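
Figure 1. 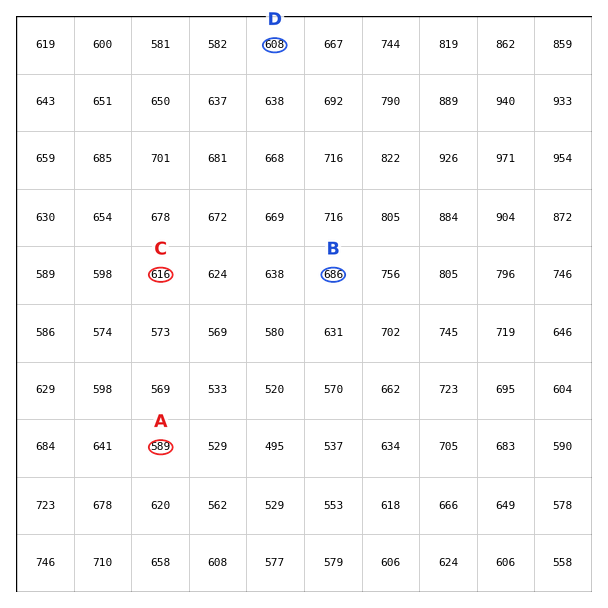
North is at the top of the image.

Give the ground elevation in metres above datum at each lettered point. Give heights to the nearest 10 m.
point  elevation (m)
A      590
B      690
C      620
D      610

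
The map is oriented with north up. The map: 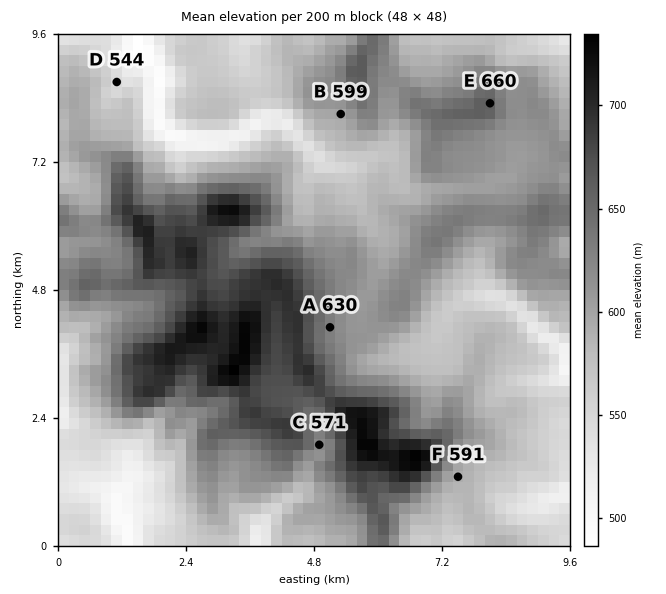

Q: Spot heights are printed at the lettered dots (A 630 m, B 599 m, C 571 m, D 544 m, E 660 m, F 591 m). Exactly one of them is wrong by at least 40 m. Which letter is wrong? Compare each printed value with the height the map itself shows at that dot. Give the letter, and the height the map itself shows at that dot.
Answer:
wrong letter C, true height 621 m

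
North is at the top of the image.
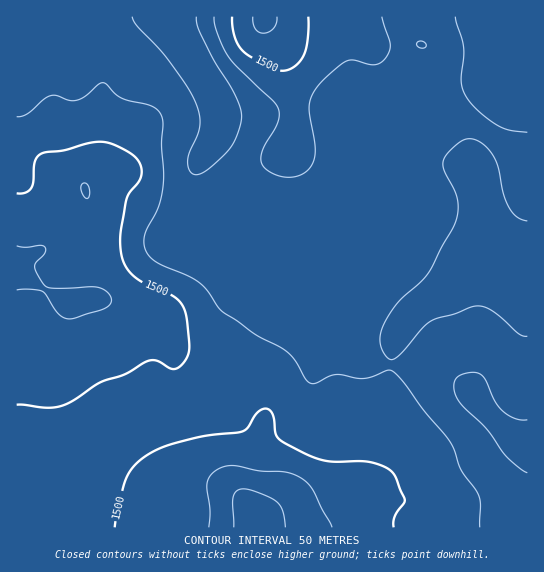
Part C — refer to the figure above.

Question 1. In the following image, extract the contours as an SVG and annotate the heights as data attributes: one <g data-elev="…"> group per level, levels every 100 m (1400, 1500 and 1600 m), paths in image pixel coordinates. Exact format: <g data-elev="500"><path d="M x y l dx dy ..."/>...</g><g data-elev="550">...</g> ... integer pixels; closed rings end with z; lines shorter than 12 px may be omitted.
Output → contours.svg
<g data-elev="1400"><path d="M527 473l-6-4-14-12-21-28-26-26-6-12 0-6 1-5 4-4 7-3 8-1 6 2 5 5 10 22 7 9 13 9 12 1"/><path d="M527 132l-18-2-12-5-19-14-12-14-4-8-1-8 2-35-8-29"/><path d="M196 17l1 8 3 8 14 28 21 33 5 13 2 10-5 17-7 15-21 20-12 6-4-1-3-3-2-9 1-8 8-19 3-9-1-11-3-12-9-16-17-25-33-36-5-9"/></g><g data-elev="1500"><path d="M394 527l1-12 10-14-9-23-5-7-8-5-12-4-42-1-12-3-14-5-25-15-3-5-2-19-3-4-4-1-4 0-5 4-9 14-5 4-38 5-28 7-19 6-17 10-9 10-7 12-10 46"/><path d="M17 405l30 3 15-2 12-6 25-17 26-9 25-14 8 1 13 8 6-1 9-9 3-6 0-7-3-31-5-12-10-8-24-10-11-7-9-9-5-11-2-23 6-34 3-8 10-12 3-7-2-9-6-9-19-11-14-3-14 1-24 7-20 3-5 3-3 5-2 21-2 6-6 5-8 0"/><path d="M232 17l2 18 3 8 5 7 8 6 21 12 11 3 6-1 6-3 10-12 4-16 0-22"/></g><g data-elev="1600"><path d="M285 527l-2-16-6-9-16-8-18-5-6 2-4 6 1 30"/></g>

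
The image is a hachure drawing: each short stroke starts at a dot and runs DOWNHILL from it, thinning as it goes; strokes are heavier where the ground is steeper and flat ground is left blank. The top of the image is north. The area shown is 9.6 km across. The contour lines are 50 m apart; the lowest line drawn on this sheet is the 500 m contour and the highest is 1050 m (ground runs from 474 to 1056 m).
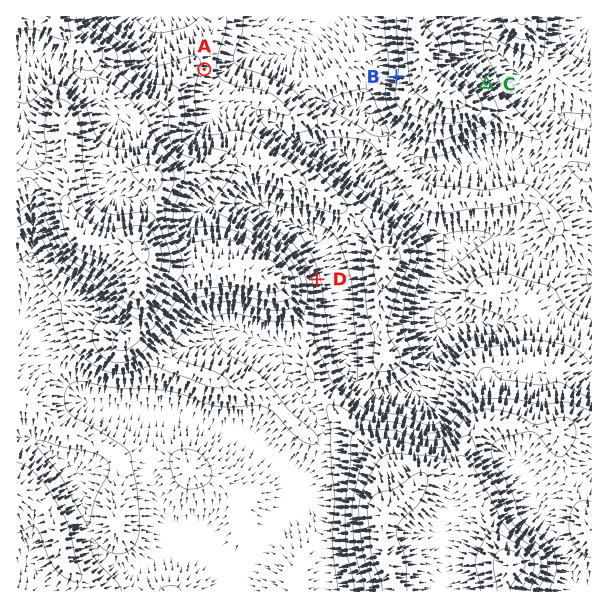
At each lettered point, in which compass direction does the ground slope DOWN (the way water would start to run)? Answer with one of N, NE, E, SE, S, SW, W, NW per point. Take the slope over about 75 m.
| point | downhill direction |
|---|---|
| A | E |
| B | W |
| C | NE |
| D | E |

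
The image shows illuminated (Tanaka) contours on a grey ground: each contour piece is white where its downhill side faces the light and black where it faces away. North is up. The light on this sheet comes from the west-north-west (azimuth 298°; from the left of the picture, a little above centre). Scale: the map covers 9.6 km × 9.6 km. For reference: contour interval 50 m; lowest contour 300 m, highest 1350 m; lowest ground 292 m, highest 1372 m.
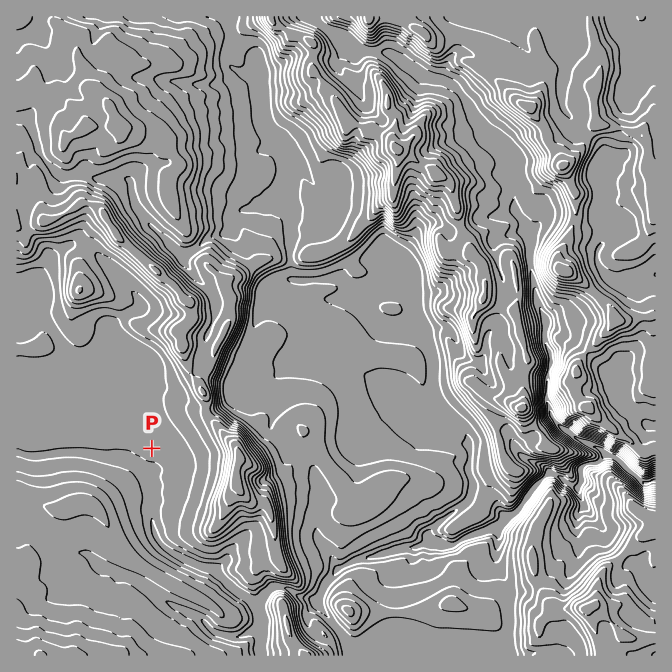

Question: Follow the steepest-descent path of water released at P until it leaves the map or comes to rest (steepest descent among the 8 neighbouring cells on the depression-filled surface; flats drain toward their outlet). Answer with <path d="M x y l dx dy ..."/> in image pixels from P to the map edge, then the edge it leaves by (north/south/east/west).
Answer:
<path d="M152 448l-14 14 0 5 9 8 0 3 2 2 0 5 1 2 0 6 2 2 0 10-2 2 0 3 2 2 0 12 2 1 0 5 3 5 0 3 8 10 7 4 3 3 17 9 3 0 5 3 7 0 10 8 5 2 15 15 2 0 8 6 11 0 9-8 1 0 4-3 12 0 1 1 3 0 10 9 9 0 5 3 3 0 5-3 4-7 0-3 1-3 10-10 0-2 2 0 5-5 13-7 3 0 2-2 7 0 1-1 7 0 2-2 3 0 2-1 5 0 1-2 4 0 2-2 4 0 2-2 14 0 6-3 35 0 5-5 5 0 7-3 5 0 1-2 6 0 6-3 4 0 28-29 2-5 25-25 5 0 6 4 4 3 1 0 5 5 4 2 3 0 3-5 0-12 7-7 10 0 3-1 5-5 10 0 4 1 23 24 10 0 3-2"/>
exit: east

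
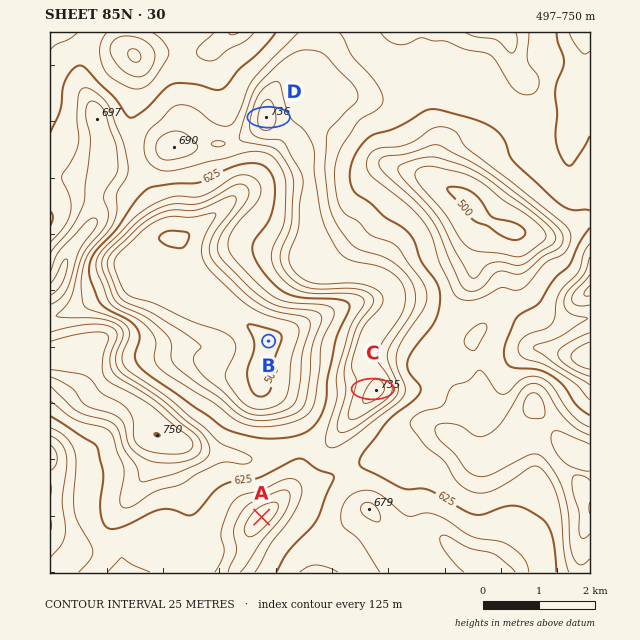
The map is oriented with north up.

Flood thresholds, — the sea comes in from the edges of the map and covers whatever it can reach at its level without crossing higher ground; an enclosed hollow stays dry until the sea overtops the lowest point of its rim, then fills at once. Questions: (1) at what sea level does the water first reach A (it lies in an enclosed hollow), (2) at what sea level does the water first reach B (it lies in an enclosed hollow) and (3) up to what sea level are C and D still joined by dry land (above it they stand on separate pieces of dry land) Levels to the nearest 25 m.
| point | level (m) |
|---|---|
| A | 575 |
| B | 625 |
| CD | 700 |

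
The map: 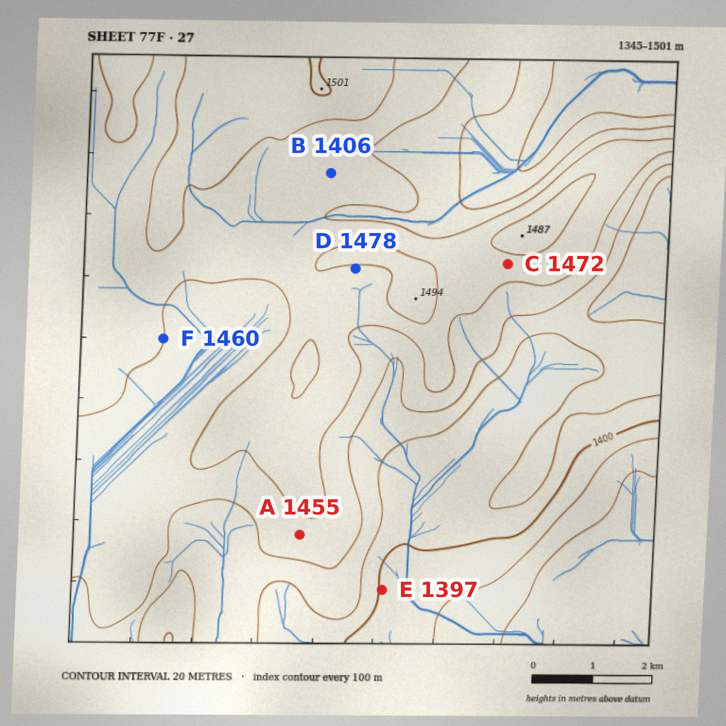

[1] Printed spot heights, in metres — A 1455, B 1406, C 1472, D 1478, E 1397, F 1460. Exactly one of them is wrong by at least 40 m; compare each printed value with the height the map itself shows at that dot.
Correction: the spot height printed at B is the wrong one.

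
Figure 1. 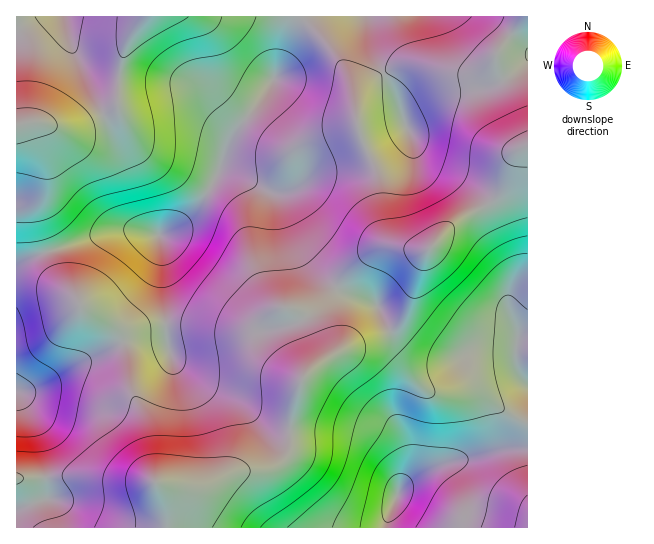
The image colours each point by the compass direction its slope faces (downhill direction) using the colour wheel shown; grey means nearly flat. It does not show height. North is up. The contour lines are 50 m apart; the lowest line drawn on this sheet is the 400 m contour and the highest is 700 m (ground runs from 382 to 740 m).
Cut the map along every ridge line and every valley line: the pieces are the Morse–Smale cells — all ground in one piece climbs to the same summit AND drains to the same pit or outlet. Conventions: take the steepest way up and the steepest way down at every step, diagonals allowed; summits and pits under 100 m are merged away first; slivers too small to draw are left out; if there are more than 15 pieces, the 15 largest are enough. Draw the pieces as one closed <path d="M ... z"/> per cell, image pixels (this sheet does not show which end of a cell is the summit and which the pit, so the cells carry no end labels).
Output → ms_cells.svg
<path d="M527 16l-232 0-22 65-42 57-18 45-17 26-13 12-21 14-21-4-26 0-12 2-69 23-18 10 1 262 149 0 1-23-10-22 30 5 12-1 35-15 36-4 15-13 4-12 3-30 8-30 14-16 14-10 3-6-2-12-8-24 4-10 19-28 22-21 16-9 20 0 16 4 11-2 24-25 32-17 14-12 10-18 8-24 11-7z"/><path d="M527 147l-5 1-5 5-8 24-10 18-14 12-32 17-24 25-11 2-16-4-20 0-16 9-22 21-19 28-4 10 8 24 2 12-3 6-14 10-14 16-8 30-3 30-4 12-15 13-36 4-35 15-12 1-30-5 10 22 0 23 361-1z"/><path d="M294 16l-148 0-14 18-7 13-6 30-2 29-4 5-42 17-13 0-16-5-17 0-8 2-1 140 18-9 69-23 12-2 26 0 21 4 21-14 13-12 17-26 18-45 42-57 22-60z"/><path d="M145 16l-128 0-1 109 26-2 16 5 13 0 42-17 4-5 2-29 6-30z"/>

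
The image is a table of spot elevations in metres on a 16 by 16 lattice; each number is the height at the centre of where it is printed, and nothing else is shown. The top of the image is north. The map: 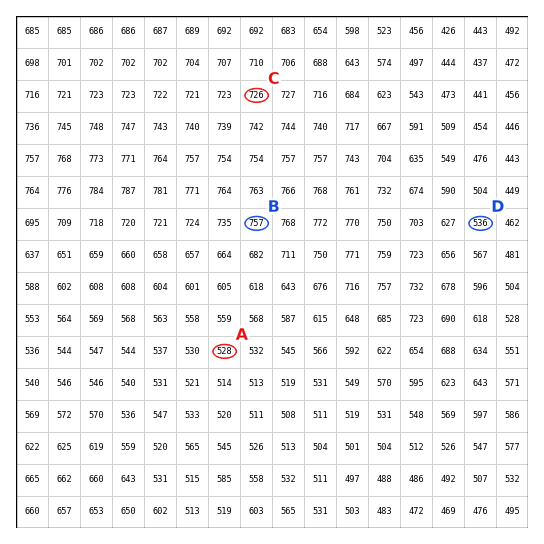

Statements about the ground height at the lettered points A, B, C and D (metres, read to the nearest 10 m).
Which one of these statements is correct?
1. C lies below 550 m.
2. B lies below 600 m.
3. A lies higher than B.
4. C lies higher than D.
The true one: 4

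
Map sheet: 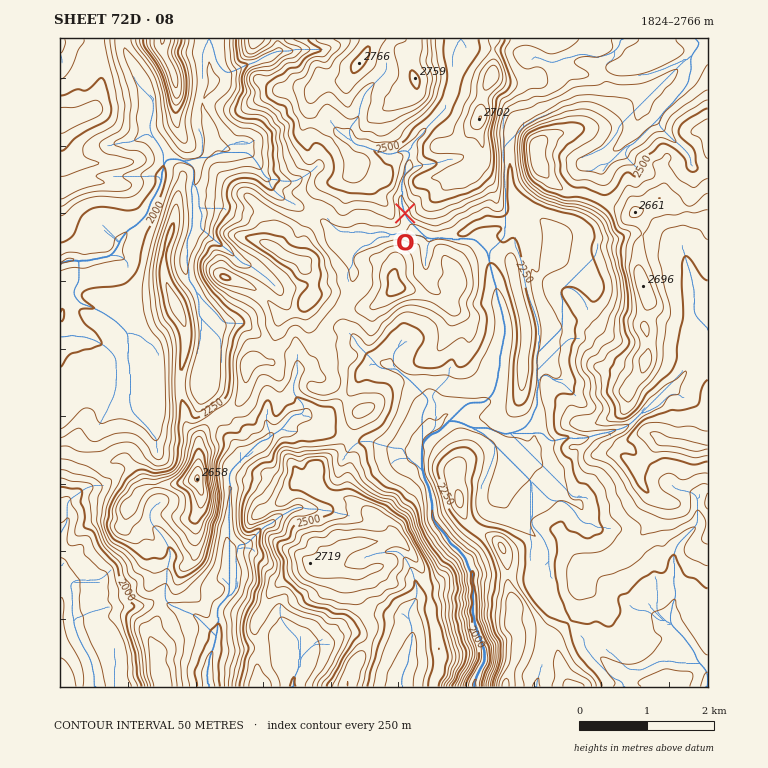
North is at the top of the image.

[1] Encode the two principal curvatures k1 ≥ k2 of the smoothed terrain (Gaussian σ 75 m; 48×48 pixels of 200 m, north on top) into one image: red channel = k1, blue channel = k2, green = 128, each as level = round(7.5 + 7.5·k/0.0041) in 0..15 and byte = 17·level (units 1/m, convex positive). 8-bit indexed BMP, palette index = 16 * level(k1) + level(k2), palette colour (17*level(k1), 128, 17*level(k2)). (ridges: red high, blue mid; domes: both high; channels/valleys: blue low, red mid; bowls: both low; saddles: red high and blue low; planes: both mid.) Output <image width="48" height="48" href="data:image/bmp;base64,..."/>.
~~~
<image width="48" height="48" href="data:image/bmp;base64,Qk02DQAAAAAAADYEAAAoAAAAMAAAADAAAAABAAgAAAAAAAAJAAATCwAAEwsAAAABAAAAAAAAAIAAABGAAAAigAAAM4AAAESAAABVgAAAZoAAAHeAAACIgAAAmYAAAKqAAAC7gAAAzIAAAN2AAADugAAA/4AAAACAEQARgBEAIoARADOAEQBEgBEAVYARAGaAEQB3gBEAiIARAJmAEQCqgBEAu4ARAMyAEQDdgBEA7oARAP+AEQAAgCIAEYAiACKAIgAzgCIARIAiAFWAIgBmgCIAd4AiAIiAIgCZgCIAqoAiALuAIgDMgCIA3YAiAO6AIgD/gCIAAIAzABGAMwAigDMAM4AzAESAMwBVgDMAZoAzAHeAMwCIgDMAmYAzAKqAMwC7gDMAzIAzAN2AMwDugDMA/4AzAACARAARgEQAIoBEADOARABEgEQAVYBEAGaARAB3gEQAiIBEAJmARACqgEQAu4BEAMyARADdgEQA7oBEAP+ARAAAgFUAEYBVACKAVQAzgFUARIBVAFWAVQBmgFUAd4BVAIiAVQCZgFUAqoBVALuAVQDMgFUA3YBVAO6AVQD/gFUAAIBmABGAZgAigGYAM4BmAESAZgBVgGYAZoBmAHeAZgCIgGYAmYBmAKqAZgC7gGYAzIBmAN2AZgDugGYA/4BmAACAdwARgHcAIoB3ADOAdwBEgHcAVYB3AGaAdwB3gHcAiIB3AJmAdwCqgHcAu4B3AMyAdwDdgHcA7oB3AP+AdwAAgIgAEYCIACKAiAAzgIgARICIAFWAiABmgIgAd4CIAIiAiACZgIgAqoCIALuAiADMgIgA3YCIAO6AiAD/gIgAAICZABGAmQAigJkAM4CZAESAmQBVgJkAZoCZAHeAmQCIgJkAmYCZAKqAmQC7gJkAzICZAN2AmQDugJkA/4CZAACAqgARgKoAIoCqADOAqgBEgKoAVYCqAGaAqgB3gKoAiICqAJmAqgCqgKoAu4CqAMyAqgDdgKoA7oCqAP+AqgAAgLsAEYC7ACKAuwAzgLsARIC7AFWAuwBmgLsAd4C7AIiAuwCZgLsAqoC7ALuAuwDMgLsA3YC7AO6AuwD/gLsAAIDMABGAzAAigMwAM4DMAESAzABVgMwAZoDMAHeAzACIgMwAmYDMAKqAzAC7gMwAzIDMAN2AzADugMwA/4DMAACA3QARgN0AIoDdADOA3QBEgN0AVYDdAGaA3QB3gN0AiIDdAJmA3QCqgN0Au4DdAMyA3QDdgN0A7oDdAP+A3QAAgO4AEYDuACKA7gAzgO4ARIDuAFWA7gBmgO4Ad4DuAIiA7gCZgO4AqoDuALuA7gDMgO4A3YDuAO6A7gD/gO4AAID/ABGA/wAigP8AM4D/AESA/wBVgP8AZoD/AHeA/wCIgP8AmYD/AKqA/wC7gP8AzID/AN2A/wDugP8A/4D/AIeYhoeEdJb4mIeDg4ao2aiWk6W3yPiWdXaFlfi1hFC06uiGhJfJycektrenmJiYhIeHhoeEhbjnl3Zzg4aX14aGdXR1hvi4dXaFdbb4p5NwpvaGdJfHhoSFh4eHh4eHhYiHhodzdsfIl4eGcmaF1oaHh3Z1hbj4lnWGdLfpuLdwlfeohKandXV2h4eHh4eGl4eGh4Zzl+iol5eHcoaW1oZ3d3Z2c5TVt4V2dNfYh4OAleaohbeWdXaHh4eHh4eGmIeGh4aUyMmXh4eWc4Wn+YZ2hXWFdHS2yIaFdPe3h3CUudiYppeUhoeHh4eHd4eHiIeHh4aVpZW3hXSWg6WW6LZ0loaGh5XGlXVlhfinhnCXqOi3lXOVh4eXh4d3d3eHh4eHiIaFlaSUlZaohYJ1puZ0lqioqJeWloZ1hOaXh4CGmPqXcnSXmJeHdod3h3d3h4d3d3WGlriFtqWEhoR0hti1l5anl5iYmKimlNiomICXp/V0dIaYqIeHh4d3h3aHh4eHdmSGp6aFttiVhHRkhqalubqol5ioqKh1tsa4p3B1tdZ1hIaYqIeHh4eHh4WHh3aHhYWFpqiXhOfJlHKFlnSWybmXh4eGlrel+JeGkWB219iFhIeXmJeXl4h3h4SYiJZ1hKanxpeWdMfXhXFzdMjop6ioqKiop6b4p3ZxgIam+rildIenh3eHl6eHh3SXqIS2hLjbp4Z0hrfndYDGobKFp6iWqaeXlsjIdnOAl9f1t5SUlpiXd3Z1hpaXl4ZylnSGlafop4Slt8n3hoC3+pGApXV0hISVx8i4lnCV2NV0dHWGl5iYdnWXh4aGl5iWdHWGlpba6XR0ZJX4p4CmyebHcnKUlbfnuKeGtYCX+ZZkdneHd4eWdXaHh5aouLmnlHZzhISW6Na0pab4l4CFlobHt7fWtsiWdZWVpYCn+JZ0d4eHd3eFhnZ3hpfYloWFdIeHhZSTtsfF1fn6doCWl5aWybi2c7aFZXWGg5PIx5Z1hoeHh3aGlnZ2dsiXZYaXdqent7imtIRCY6b3dWCDp5Sn2MnZg6aHdnaGgqa5uaiGhoeHdoZ2p6eGp7imdXWWdrinlpepqIVxdqb3tpRygXPYloa2tYaWdnZ2c5aXqLiWhnZ3doaopsjHuIWWp6fIx5aXdYaXl4Vyhsf4lISXhYGjhIR0hKWEhYaHhJaGlpaFhYeHhYaUg4GClMbJybenh3WnhnaGhnVzl9W21JeHl4WThYZ2dreomIaGhnSFhoWGl5eGhJfJ2da1kaC4p4eHh3aXh3aHh3ZzpuZyx9aol5WndHSEdLjJuZeGh4aGdYaHhremc5anhXOV6LSAhZeHh3eHh4eHh3Zz18ZSZKXnh3SnlKe4taSYuKeGd3aHh4eGdbfHg6eGg5aXych0cYWGh4eHh4eHiIaD57V0ZHbnloW3k7mnuYSFh6eVhnaGh4eGdKbng4d1dYaXqOeXhXOXmIeHh4eHh3Zz18ZzdIbptqeoc4WXp4Z0dYWVp5iGmJeGhJb4g3WFp8inhrbZlpaEl4eHh4eHh3Z0t/eDg5bJuKeWdIenmKiVdXWHqLiXl6iGg5X3c3WFp5iXlqfploaGhod3d4eHh3VllviDg4a4lqWWdJeXh3Wlp4R1doenhqiHg4T3hIWGhoaGdITmhnaHhod3h4eHhoWGpviDdISVhKendaaGdnSXuHV1dnamlqeXg3T4hHV2h4eFlrnYhnZ3d4eHh3d3hoWX6chyc4V0hafItqeGhpaot4ZkdnanuKeXgoX4g3Z3poaFl7fGl4aGh4eHh4eHhoWX+aaAhZeHptaEp9qXlZWn18eGpraot4V1crbXg4aYqHV1dabop4WGh5iHh4eHhYXI54GRp8fX14VkhMWnlnV2htnZxpWHuJiFcuelhJeoh3Vkdbf4hnZ2h6inl5eGhYX4lYC2+/m2k4N0p8enhnV1h8inZYWXuJiEg/iFhoaGhnV0hujHhXZ2h4Fyg4SFdYX3hIC36aRwg4XH18qnhYWmp7m4hYW4qZeEleiEd3d3hoaFl+emdnd2h6enl5Z0h4T3toCVtJCmt/jXlqeFdXWFhqinppS4l5aGlreFh3d3hoaWl9iXd3Z2mJeHiJeFhoS3+IJzpenpyKeXhqeEdYZ1c5GDgoGRcoWHh4aGh3d3dmV1pLSmdnZ2h5Z2d4eXdXOG+IRylpaElaeYhpWEloZ2h7iTlaeXdXN0lHWHdXRzY2SFubmXdoeHhqZ1dXWFloOE+JSDhoSV17eEg5V2l5d2l8dxl7mXh3Z1x4SDgoSGhrbVp7q3qLimt7mXhpanp4WC95SEhrfqyYSEp6eXl5iXp5WBp5e4p5iWxnCTl7j49+ell5eXuZeFl5aXp6emloZytraDl7a4lnCEhJa4uKiXqLmg2be4ubmopoC22felhoZ1l4aGpoeGhqmnp7e3t5eDpaWDp4aWgoSol5V0hriol7hyc5SVl7fZloCo+adlZHSFl5SXp5d0haaGlpWWp7eChLakhXR0dIaXp6h1lreWg4ODlLiWhYbolYC4+IZ1doWDdJaouadyp6eGhXSDg4SDt9iFdJV1ZHWXuJeWpoSEl6iWkKiopqbmdJDZ+senl5iXg3SHp5KXl6iXh5inloOV+JZ0dJWWZXWFtqeXhXWnmJeGc4GGlujXdXCkp8fXyLiol4SGhae5qKjHyamYhXKE9pVypcfYpoWWmLh2hqaVuLinl4Jzdrj5hWKAgISXp5eXl4Z2hpeIqId2p6iIhnKE+KaBlZW2x7iml7iFhrdzl6i4yaeBdZb0hIWGhYGBhIWFhoZ2hoaGl3aHl7eHhXF1+aeDdFSFyNjIt7i3p7h0hIeX2aiDhIb4yMW1uKiWhIR0hIWEhXZ2lnaHl7iGcnKW+JaDdWSj55aXlqe4psiohXWXyKiUhJXa6pSFiIeXp5anqKiYhnSGl4aHmLd0gIX21XR0hJTFwGCDc6aEl7jIhoWotoZ1dXW11WN2hoaGdYaWh5iouKeVhnaGp7Zxo7j6p4V0hIS4+6WBk5OUg4TGloWGx4Z1dXamxoSGh5iYl5eHdneHl5eGdg=="/>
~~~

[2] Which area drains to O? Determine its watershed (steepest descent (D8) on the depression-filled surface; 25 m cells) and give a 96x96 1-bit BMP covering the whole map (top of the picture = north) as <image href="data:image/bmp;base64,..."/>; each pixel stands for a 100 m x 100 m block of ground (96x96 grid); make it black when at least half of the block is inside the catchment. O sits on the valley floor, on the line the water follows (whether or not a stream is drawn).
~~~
<image width="96" height="96" href="data:image/bmp;base64,Qk2+BAAAAAAAAD4AAAAoAAAAYAAAAGAAAAABAAEAAAAAAIAEAAATCwAAEwsAAAIAAAAAAAAA////AAAAAAAAAAAAAAAAAAAAAAAAAAAAAAAAAAAAAAAAAAAAAAAAAAAAAAAAAAAAAAAAAAAAAAAAAAAAAAAAAAAAAAAAAAAAAAAAAAAAAAAAAAAAAAAAAAAAAAAAAAAAAAAAAAAAAAAAAAAAAAAAAAAAAAAAAAAAAAAAAAAAAAAAAAAAAAAAAAAAAAAAAAAAAAAAAAAAAAAAAAAAAAAAAAAAAAAAAAAAAAAAAAAAAAAAAAAAAAAAAAAAAAAAAAAAAAAAAAAAAAAAAAAAAAAAAAAAAAAAAAAAAAAAAAAAAAAAAAAAAAAAAAAAAAAAAAAAAAAAAAAAAAAAAAAAAAAAAAAAAAAAAAAAAAAAAAAAAAAAAAAAAAAAAAAAAAAAAAAAAAAAAAAAAAAAAAAAAAAAAAAAAAAAAAAAAAAAAAAAAAAAAAAAAAAAAAAAAAAAAAAAAAAAAAAAAAAAAAAAAAAAAAAAAAAAAAAAAAAAAAAAAAAAAAAAAAAAAAAAAAAAAAAAAAAAAAAAAAAAAAAAAAAAAAAAAAAAAAAAAAAAAAAAAAAAAAAAAAAAAAAAAAAAAAAAAAAAAAAAAAAAAAAAAAAAAAAAAAAAAAAAAAAAAAAAAAAAAAAAAAAAAAAAAAAAAAAAAAAAAAAAAAAAAAAAAAAAAAAAAAAAAAAAAAAAAAAAAAAAAAAAAAAAAAAAAAAAAAAAAAAAAAAAAAAAAAAAAAAAAAAAAAAAAAAAAAAAAAAAAAAAAAAAAAAAAAAAAAAAAAAAAAAAAAAAAAAAAAAAAAAAAAAAAAAAAAAAAAAAAAAAAAAAAAAAAAAAAAAAAAAAAAAAAAAAAAAAAAAAAAAAAAAAAAAAAAAAAAAAAAAAAAAAAAAAAAAAAAAAAAAAAAAAAAAAAAAAAAAAAAAAAAAAAAAAAAAAAAAAAAAAAAAAAAAAAAAAAAAAAAAAAAAAAAAAAAAAAAAAAAAAAAAAAAAAAAAAAAAAAAAAAAAAAAAAAAAAAAAAAAAAAAAAAAAAAAAAAAAAAAAAAAAAAAAAAAAAAAAAAAAAAAAAAAAAAAAAAAAAAAAAAAAAAAAAAAAAAAAAAAAAAAAAAAAAAAAAAAAAAAAAAAAAAAAAAAAAAAAAAAAAAAAAAAAAAAB4AAAAAAAAAAAAAAD8AAAAAAAAAAAAAAH+AAAAAAAAAAAAAAP/AAAAAAAAAAAAAAf/gAAAAAAAAAAAAA//4AAAAAAAAAAAAA//+AAAAAAAAAAAAA///AAAAAAAAAAAAB///gAAAAAAAAAAAD///gAAAAAAAAAAAH///gAAAAAAAAAAAP///AAAAAAAAAAAAf///AAAAAAAAAAAAf///AAAAAAAAAAAA////AAAAAAAAAAAB////AAAAAAAAAAAB////gAAAAAAAAAAB////gAAAAAAAAAAA////gAAAAAAAAAAA////gAAAAAAAAAAAB/wAAAAAAAAAAAAAA/wAAAAAAAAAAAAAA/wAAAAAAAAAAAAAAfwAAAAAAAAAAAAAAP4AAAAAAAAAAAAAAP4AAAAAAA="/>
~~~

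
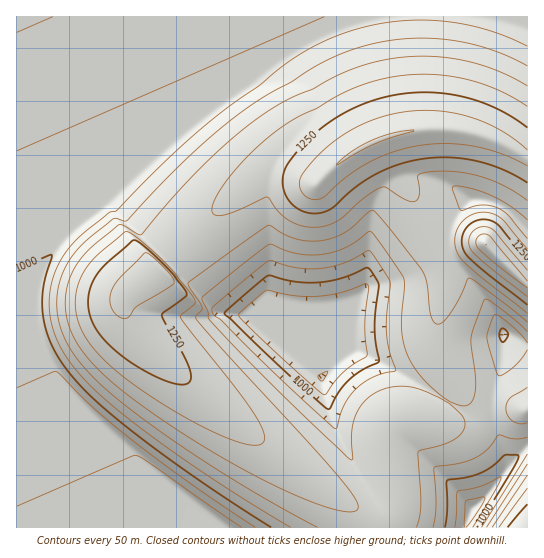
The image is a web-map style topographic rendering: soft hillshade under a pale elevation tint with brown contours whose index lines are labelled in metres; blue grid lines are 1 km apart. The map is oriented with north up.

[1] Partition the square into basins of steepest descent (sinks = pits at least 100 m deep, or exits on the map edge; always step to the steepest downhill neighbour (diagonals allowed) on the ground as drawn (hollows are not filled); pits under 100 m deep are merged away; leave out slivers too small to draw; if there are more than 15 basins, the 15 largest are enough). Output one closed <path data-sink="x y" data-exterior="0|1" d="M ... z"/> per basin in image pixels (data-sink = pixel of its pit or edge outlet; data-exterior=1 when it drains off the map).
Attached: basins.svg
<path data-sink="223 527" data-exterior="1" d="M527 16l-511 1 1 511 356-1-1-8-6-6-36-21-53-39-106-86-40-44-7-13 0-9 5-8 26-21 2-6 41-39 69-58 14 2 36 13 30-28 38-19 4 5 12 37 14 19 16 29 11 10 43 6 42 41z"/><path data-sink="322 378" data-exterior="0" d="M386 137l-12 4-27 15-30 28-36-13-14-2-69 58-41 39-2 6-18 13-12 12-1 4 1 13 15 21 54 52 113 89 46 31 22 10 6 0 6-3 4-13-6-43 0-24 3-7 7-6 31-2 13-6 9-8 5-11-1-17-15-36 0-19 10-41-3-26-21-44-22-32-12-37z"/><path data-sink="473 507" data-exterior="0" d="M433 229l11 26 3 14-2 21-8 32 0 19 15 36 1 17-5 11-9 8-13 6-31 2-7 6-3 7 0 24 6 40-2 11-3 6-5 2-13-2 5 7 1 6 153 0 1-243-43-42-43-6z"/>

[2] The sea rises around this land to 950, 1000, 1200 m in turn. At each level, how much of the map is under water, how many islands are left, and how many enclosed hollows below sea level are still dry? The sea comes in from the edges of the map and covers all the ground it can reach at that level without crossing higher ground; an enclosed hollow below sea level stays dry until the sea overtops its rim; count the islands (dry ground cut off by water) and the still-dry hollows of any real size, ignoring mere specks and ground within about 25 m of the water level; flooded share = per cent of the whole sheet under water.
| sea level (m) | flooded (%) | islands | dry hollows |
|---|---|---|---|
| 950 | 8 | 0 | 1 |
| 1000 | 11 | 0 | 1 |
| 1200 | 80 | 1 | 0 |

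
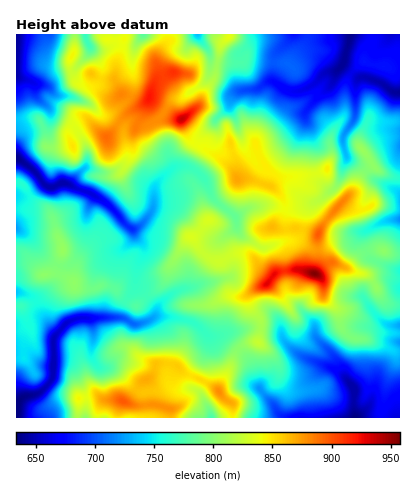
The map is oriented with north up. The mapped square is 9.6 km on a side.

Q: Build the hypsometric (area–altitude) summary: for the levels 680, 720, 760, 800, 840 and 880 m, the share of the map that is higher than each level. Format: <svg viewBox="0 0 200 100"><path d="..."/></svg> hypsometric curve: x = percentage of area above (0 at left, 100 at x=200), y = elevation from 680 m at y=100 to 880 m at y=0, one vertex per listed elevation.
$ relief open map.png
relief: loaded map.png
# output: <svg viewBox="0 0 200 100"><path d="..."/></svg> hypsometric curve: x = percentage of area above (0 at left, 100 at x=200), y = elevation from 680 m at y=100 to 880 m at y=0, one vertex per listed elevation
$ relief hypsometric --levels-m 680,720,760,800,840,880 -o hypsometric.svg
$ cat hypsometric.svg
<svg viewBox="0 0 200 100"><path d="M183 100l-21-20-29-20-55-20-40-20-29-20"/></svg>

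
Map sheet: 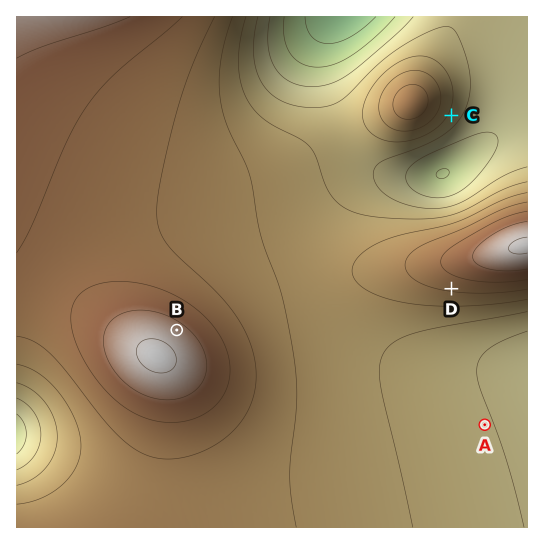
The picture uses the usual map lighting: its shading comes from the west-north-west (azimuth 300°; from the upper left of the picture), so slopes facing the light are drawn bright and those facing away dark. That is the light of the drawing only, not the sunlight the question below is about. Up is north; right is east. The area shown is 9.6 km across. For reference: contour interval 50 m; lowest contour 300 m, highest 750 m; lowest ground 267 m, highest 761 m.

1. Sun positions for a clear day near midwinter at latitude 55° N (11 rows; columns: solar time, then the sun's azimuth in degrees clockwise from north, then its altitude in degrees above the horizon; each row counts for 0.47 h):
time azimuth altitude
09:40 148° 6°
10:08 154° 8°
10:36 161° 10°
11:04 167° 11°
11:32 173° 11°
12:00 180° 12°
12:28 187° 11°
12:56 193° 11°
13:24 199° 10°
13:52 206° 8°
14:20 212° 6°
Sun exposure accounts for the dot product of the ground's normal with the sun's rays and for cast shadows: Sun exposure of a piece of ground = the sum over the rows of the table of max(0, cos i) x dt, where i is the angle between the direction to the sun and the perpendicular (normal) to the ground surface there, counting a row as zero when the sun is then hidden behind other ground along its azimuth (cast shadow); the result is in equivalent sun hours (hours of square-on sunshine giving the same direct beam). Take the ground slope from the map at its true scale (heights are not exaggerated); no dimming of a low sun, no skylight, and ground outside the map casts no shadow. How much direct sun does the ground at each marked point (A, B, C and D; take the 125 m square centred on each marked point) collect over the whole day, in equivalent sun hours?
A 0.8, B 0.4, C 1.3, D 1.7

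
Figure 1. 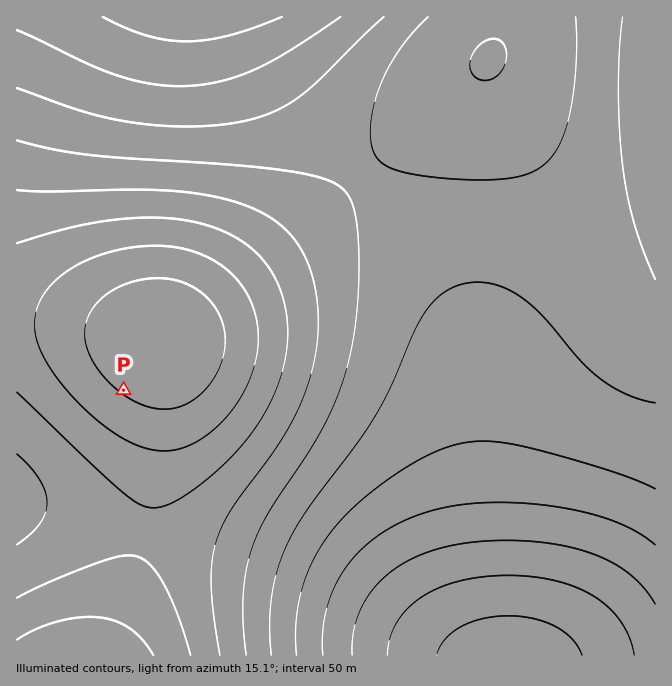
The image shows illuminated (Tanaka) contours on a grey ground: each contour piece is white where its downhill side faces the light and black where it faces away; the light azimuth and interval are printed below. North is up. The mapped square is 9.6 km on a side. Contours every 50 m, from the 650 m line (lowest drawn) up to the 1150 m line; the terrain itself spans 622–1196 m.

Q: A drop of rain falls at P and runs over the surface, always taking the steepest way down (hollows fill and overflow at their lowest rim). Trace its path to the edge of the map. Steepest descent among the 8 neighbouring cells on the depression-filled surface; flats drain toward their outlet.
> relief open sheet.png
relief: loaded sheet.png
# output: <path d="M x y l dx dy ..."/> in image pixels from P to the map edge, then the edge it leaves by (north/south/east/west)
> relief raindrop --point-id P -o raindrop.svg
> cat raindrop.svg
<path d="M124 390l-99 98-8 0"/>
exit: west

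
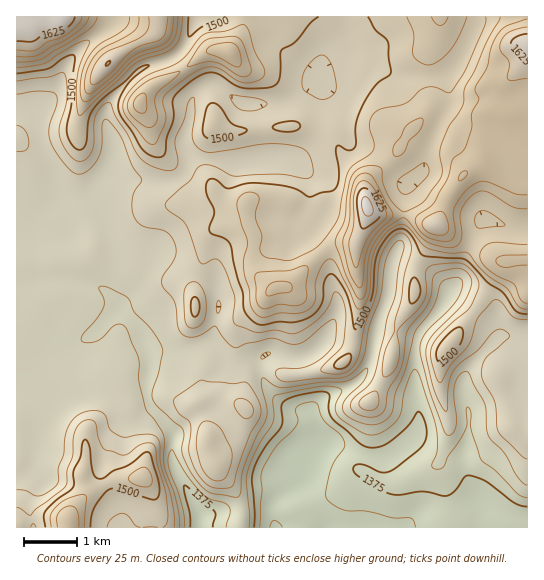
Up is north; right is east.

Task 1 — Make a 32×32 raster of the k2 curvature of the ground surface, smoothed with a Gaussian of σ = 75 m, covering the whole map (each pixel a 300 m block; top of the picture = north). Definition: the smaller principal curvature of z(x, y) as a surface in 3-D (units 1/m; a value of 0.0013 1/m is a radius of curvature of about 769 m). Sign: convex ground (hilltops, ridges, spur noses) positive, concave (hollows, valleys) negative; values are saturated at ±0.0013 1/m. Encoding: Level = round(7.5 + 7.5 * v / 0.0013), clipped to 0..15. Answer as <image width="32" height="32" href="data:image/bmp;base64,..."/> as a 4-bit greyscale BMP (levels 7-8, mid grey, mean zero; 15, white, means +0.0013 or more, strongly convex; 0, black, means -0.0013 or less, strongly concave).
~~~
<image width="32" height="32" href="data:image/bmp;base64,Qk12AgAAAAAAAHYAAAAoAAAAIAAAACAAAAABAAQAAAAAAAACAAATCwAAEwsAABAAAAAAAAAAAAAAABEREQAiIiIAMzMzAERERABVVVUAZmZmAHd3dwCIiIgAmZmZAKqqqgC7u7sAzMzMAN3d3QDu7u4A////AHSZVnd4Y2eEZ3d3d2eId3d0h2ZmdzJEdGh3h3d2d3ZmdUR2aIYGh2Vmd4d4d3dmeHdYdXiBGahVd2eId3iHZ3h2ZnVncGiIdWd2dmZndmdnd2eGZnJYh3ZmdkZmZWZXd4dmlmZjVnZ3ZmV3dlRnR4d3dVZ3V4dnp0RViadTdUZ3d3d3d1h3d3NFQRZ2Q3RXd3d3eIdnd3d0mHdgVyN0WId3d3h3Z3d3ZVRGlCkkljZ3h3d3d2dlZ2VWQ2YHM5hld4h3d4Z2dkdnZ2NmB1FYdmV4d4d3dnk2aGiENhV0FmZGeId3d3ZoRnl5hCgyiDRlSXd3d3d3dlZ4iHJIQYZENXaHd4d4d3dmdmdzZ0FkVVmHd3eHd3d3ZndlZXdRNHdIh3d3d3d3eHd3d2VmYymnVlV3d3d3h3d3dnd1R6U4hVZmd3d3d4d3d5d4djqDVmZWeHd3Z3dmd4V3dmY4VGVnZnd3ZmZmZlZlVWZnRlZmV3h3dliFVodWVmZmd2VohWd3d4ZphDZ2R4d3d2d2eHdXd3d2V2JYh0aWd3h3Z4eIV3eHd0VgS3VVhUVWd3aHeHV3d1ZEhQV2UzNWdnd3d3d1h3ZlQplQNnVHh3d3d3ZmZWd3iFBJdSA3eWZnd3d3iHZXaIh1A2aJBodWeHd3d3eHRpmHiVRFeDM0Z3h3d4d3h2RE"/>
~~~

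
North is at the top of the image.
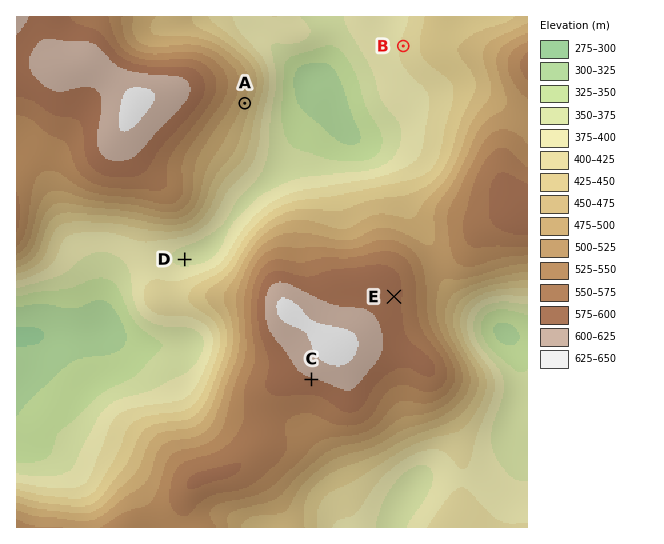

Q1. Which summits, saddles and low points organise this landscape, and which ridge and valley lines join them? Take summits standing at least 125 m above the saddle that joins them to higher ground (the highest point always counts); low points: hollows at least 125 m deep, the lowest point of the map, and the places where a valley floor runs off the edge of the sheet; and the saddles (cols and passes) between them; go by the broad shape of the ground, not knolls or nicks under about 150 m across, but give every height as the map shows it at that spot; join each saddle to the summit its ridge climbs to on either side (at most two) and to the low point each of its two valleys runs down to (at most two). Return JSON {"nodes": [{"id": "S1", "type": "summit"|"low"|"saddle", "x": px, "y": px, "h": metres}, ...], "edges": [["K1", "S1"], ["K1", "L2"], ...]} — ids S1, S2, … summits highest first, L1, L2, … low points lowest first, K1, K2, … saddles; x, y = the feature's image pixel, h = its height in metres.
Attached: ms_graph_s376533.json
{"nodes": [
{"id": "S1", "type": "summit", "x": 334, "y": 346, "h": 634},
{"id": "S2", "type": "summit", "x": 135, "y": 105, "h": 631},
{"id": "L1", "type": "low", "x": 21, "y": 335, "h": 297},
{"id": "L2", "type": "low", "x": 505, "y": 333, "h": 319},
{"id": "K1", "type": "saddle", "x": 437, "y": 263, "h": 507},
{"id": "K2", "type": "saddle", "x": 149, "y": 261, "h": 389}],
"edges": [["K1", "S1"], ["K1", "L1"], ["K1", "L2"], ["K2", "S1"], ["K2", "S2"], ["K2", "L1"]]}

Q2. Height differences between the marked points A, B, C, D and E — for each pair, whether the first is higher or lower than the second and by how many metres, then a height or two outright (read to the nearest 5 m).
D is lower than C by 235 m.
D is lower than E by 220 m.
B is lower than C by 195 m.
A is lower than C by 130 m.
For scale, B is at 405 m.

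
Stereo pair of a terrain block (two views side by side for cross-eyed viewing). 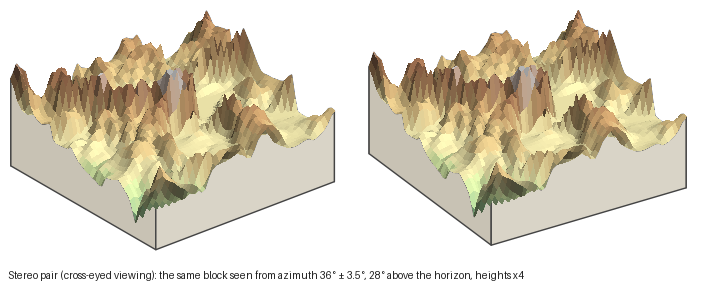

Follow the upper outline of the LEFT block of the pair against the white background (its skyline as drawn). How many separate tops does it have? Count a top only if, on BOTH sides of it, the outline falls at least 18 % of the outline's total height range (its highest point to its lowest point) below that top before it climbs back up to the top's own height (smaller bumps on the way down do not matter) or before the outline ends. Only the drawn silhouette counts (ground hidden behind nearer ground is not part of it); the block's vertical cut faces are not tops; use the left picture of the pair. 2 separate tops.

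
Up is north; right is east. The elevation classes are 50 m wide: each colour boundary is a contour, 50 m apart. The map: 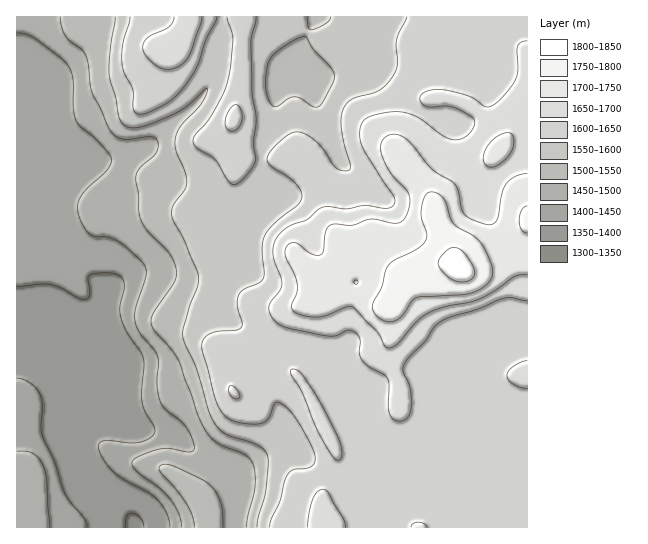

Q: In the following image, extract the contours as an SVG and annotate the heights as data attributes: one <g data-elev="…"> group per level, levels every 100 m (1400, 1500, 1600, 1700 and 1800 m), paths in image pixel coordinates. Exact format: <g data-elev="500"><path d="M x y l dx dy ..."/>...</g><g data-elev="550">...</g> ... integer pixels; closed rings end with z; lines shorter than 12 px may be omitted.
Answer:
<g data-elev="1400"><path d="M87 527l-3-9-14-16-5-9-10-31-12-25-2-10 1-22-2-11-3-5-7-6-7-4-6-1"/><path d="M17 286l24-2 10 1 11 3 16 10 7 1 3-1 2-4-2-15 2-4 8-2 13 0 7 2 5 4 1 8-4 19 0 9 6 16 17 26 1 8-2 25 0 12 2 8 10 16 1 5-3 6-10 5-11 1-26-2-6 2 0 6 5 12 10 12 11 7 24 13 9 8 9 13 3 13"/></g><g data-elev="1500"><path d="M223 527l-2-24-4-9-6-8-10-7-27-13-8-2-5 1-2 4 2 4 17 18 11 16 4 11 1 9"/><path d="M60 17l2 10 3 8 5 6 12 9 4 5 2 10 4 26 19 41 5 5 6 2 28-2 5 1 2 3 1 5-2 7-16 14-4 8 3 38 2 8 5 8 25 26 4 10 2 9-4 11-20 29-2 11 4 6 15 16 8 12 20 56 10 19 11 10 27 11 7 8 2 10 0 13-7 31-1 10"/></g><g data-elev="1600"><path d="M130 17l-7 28-1 19 2 9 9 17 1 20 3 4 4 0 9-2 16-9 9-6 9-10 13-20 9-26 9-19 2-5"/><path d="M227 17l6 22-2 27-4 16-4 12-10 19-7 10-11 12-2 6 4 7 18 12 12 20 7 5 5-3 7-7 7-9 3-7-3-16 3-25-4-25-1-50 5-26"/><path d="M407 17l-10 21-1 8 1 19-5 13-7 8-7 5-27 9-5 4-3 6-2 8 0 11 3 16 6 20-1 5-6 1-6-3-19-25-9-7-8-4-7 0-7 3-17 18-3 5 2 5 5 5 15 9 8 8 5 8-1 6-4 7-24 19-8 10-3 14 2 22-1 7-5 5-15 7-5 8 0 11 4 14-1 4-6 3-16 1-8 2-5 4-4 5 0 9 13 46 4 11 6 8 5 3 8 3 13 2 10 0 8-6 6-15 4 0 8 5 8 10 19 33 1 8-2 6-6 3-14 2-6 5-7 26-9 18-1 8"/></g><g data-elev="1700"><path d="M355 284l-1-3 3-1 1 3z"/><path d="M527 174l-10 2-10 6-5 11-5 27-6 5-8-1-13-5-6-5-3-7-3-17-4-7-22-14-26-30-8-4-8 0-8 6-1 9 2 9 7 12 16 18 3 6 0 12-6 13-4 3-5 0-23-4-18 6-20-1-4 2-3 4-3 21-2 4-10-1-12-9-5-3-7 3-2 8 12 30 0 10-6 13 3 5 9 4 15 2 9-2 20-8 6 0 24 24 8 15 4 2 9-5 18-21 11-9 18-6 33-7 18-10 18-13 13-3"/><path d="M487 166l4 1 6-1 12-11 5-12 0-5-3-4-4-1-6 1-12 10-6 13 1 5z"/></g><g data-elev="1800"><path d="M455 281l7 1 7-1 4-3 2-5-2-8-8-11-6-5-5-2-4 1-5 4-5 6-2 5 1 4 6 7z"/></g>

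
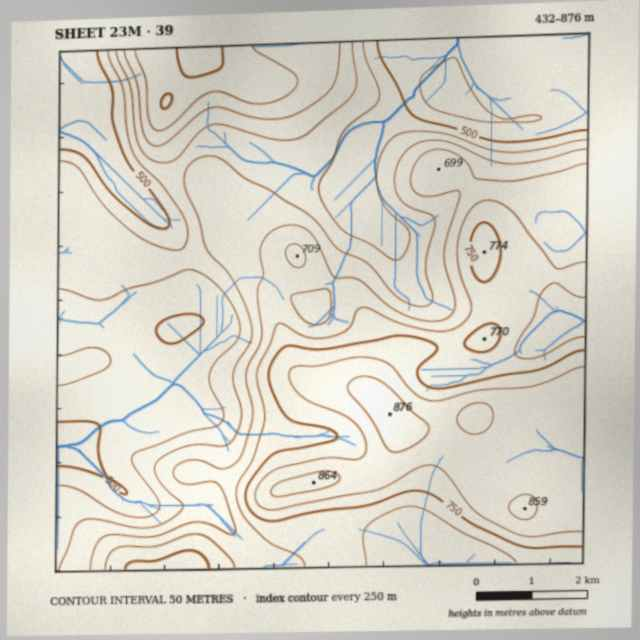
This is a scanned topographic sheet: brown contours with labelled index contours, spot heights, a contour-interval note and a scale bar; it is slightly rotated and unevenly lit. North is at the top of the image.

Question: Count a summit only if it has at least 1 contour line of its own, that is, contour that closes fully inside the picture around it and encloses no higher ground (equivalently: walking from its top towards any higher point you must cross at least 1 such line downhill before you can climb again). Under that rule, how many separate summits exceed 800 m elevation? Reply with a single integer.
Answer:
4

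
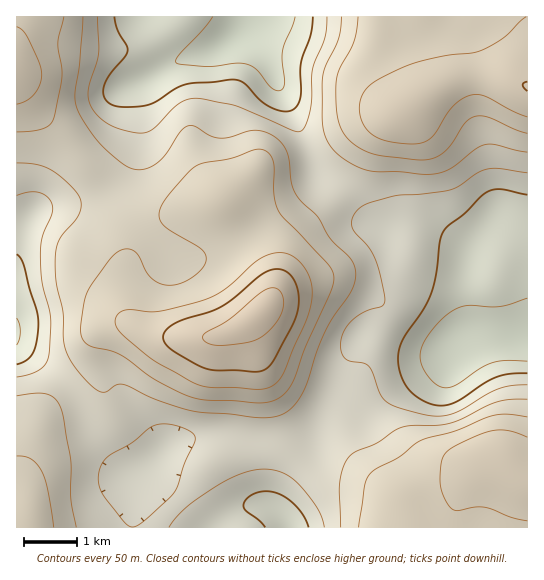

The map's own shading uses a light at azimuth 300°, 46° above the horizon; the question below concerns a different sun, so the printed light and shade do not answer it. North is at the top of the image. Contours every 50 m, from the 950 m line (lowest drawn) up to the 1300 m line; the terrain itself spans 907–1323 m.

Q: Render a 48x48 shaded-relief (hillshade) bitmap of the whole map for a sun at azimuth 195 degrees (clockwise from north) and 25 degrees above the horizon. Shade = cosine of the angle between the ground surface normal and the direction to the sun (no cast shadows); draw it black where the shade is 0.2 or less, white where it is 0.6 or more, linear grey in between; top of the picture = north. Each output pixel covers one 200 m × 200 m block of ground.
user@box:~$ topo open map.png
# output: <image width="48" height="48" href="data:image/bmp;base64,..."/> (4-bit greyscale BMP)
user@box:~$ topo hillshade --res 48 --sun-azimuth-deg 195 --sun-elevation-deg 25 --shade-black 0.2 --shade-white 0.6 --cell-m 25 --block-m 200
<image width="48" height="48" href="data:image/bmp;base64,Qk32BAAAAAAAAHYAAAAoAAAAMAAAADAAAAABAAQAAAAAAIAEAAATCwAAEwsAABAAAAAAAAAAAAAAABEREQAiIiIAMzMzAERERABVVVUAZmZmAHd3dwCIiIgAmZmZAKqqqgC7u7sAzMzMAN3d3QDu7u4A////AIh3Z3d3iIiJmph2Zoq8uqmYmYiIiJmZmod3d3d3iIiJmpmHd5vMupmZmYiIiZmZqnd3d3d3eIiJmqqZmrzcupmZiIiImZqqqnd3d3d3iIiImqqrvM3LqZmYiIiJmaqqqnd3d4iIiIiImaq7zMy6mJmHd3eJmZqqmXd3d4iZmIiImZqru7uoiIh2ZmeImZmZiHd3d4mamZiIiImZqqmIiIdlVmd4iIiId3d3d4mqqpmYiIiJmZmIiHdlZmZmZmd3Znd3d4mqqqqqmZmZmZmIiHdmZlQyI0VVVXd3eJmqmqu8u7u7u6qYiId3ZUIQACMzM3d3eJqpmrzd3d3d3cupiIh3ZTEAABEiM3ZneJqZms3u///u7tupmIiHZTIhEREiI1VmeZmZq83u///+7supiIiIdUREQzIiIkRWiaqavN7u7u7u3bqZiIiIdlVVZUMiESRXmqqrzd7d3d3dy6mYiIiHdmZnd2UyETV4q7u83d3d3MzMuqmIiId3d3d3iHZUMmeJu7zN3czMzLu7upmZmId3iIiIiIdlVYiaq7vMy6qqqqqrqqmZmYiIiZmZmIiHd5maqqq7qYd3ZniaqqqZmZmZmaqqmZmZmaqqqZmZhmVENEV4mZmZmqqpmaqqqqqqqru7qZiHZVQzIzRWeIiImqqpmZmqqqu7qrvLqYh2ZVVEQzNFZnZniaqZiImZmqq6qru7qYh3ZmZmZVRERVVWeJmIiIiIiZmqmbuqmYiHd3eId3ZVRERFZ3d3iIiIiImZmaqqmIiIiIiIiId2QzNFVmZneIiIiImZmaqpmIiIiIiJmZiHVDNEVEVXeIiIiJmIiamYh3eIiImZmZmHZVVVREVneIiIiZmIiJmHd3eIiImZqqqYh2ZVVVZ3iIiImpmIiJmHd4iIiImaqqqpmHZVZneImYiJqqmIiamYiIiHeIiZqqqpmHZVZ4mZqZmaqqmZmbu6qZiHd3iJmZmZmHVVZ4mqqqqru6qqqrzLupmId3d4iIiIiHZWZ4mru7vMu7u7zLzMuqmId3d3d3d3iHZneJq8zN3dy7vM3bu7upmHdmd3dmVmd3Z4mrzN3u7ty7zN3bu7qYd2Zmd3dlRVZmZ4q83d7u7cu7vM3bu6qXZVVmd3ZVRVVEVpvM3d7u3Luqu8zbuqmGVVVmd3ZlVUQyRpvMzN3cy6qqu83buphlREVmd3ZmZUMiNoq7u7u7qqmqvN3rupdUM0RVZmZmZUIRNoqqqqmZmZqrzd7rqodUREREVVVVZUIiR5qqmYiIiZq8zd3aqYdmZmVVVEM0VUM0eKqpmHd3eJqrzMy5mId3iIh3ZTMzRERXmqqZiHZmd4iaqqmYh3d4maqZhlQzMzV4qpmIiHdmZmd4iYh3dmd4iaqqmHZUQ0Z5mYd3eId2ZmZnd3ZmZmd3iImZqZh2VVeJmHd3eIiHd2Znd2Z2Z3iHd3d4mamYh3iIiId3iIiIiHd3d3d2eIiHdmZ3iZqpmYiIiImYiYiIiIiIiIiHiIiHZmZneJqqmZiIiJmZmYiJmYiIiIiA=="/>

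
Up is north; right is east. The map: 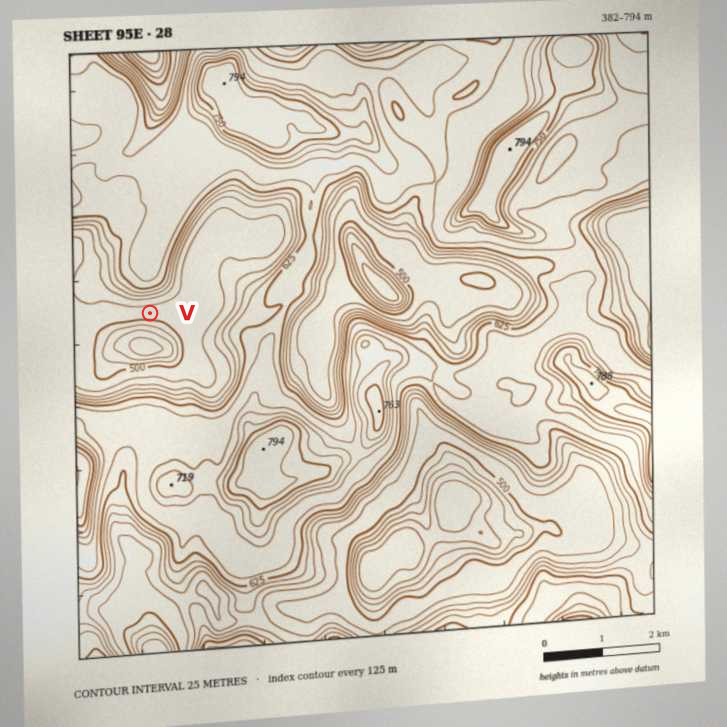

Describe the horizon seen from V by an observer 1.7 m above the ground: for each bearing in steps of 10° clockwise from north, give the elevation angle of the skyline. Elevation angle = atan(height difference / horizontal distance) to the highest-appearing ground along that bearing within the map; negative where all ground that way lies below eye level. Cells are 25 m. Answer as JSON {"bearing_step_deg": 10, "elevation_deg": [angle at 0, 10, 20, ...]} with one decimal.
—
{"bearing_step_deg": 10, "elevation_deg": [15.2, 14.3, 12.4, 9.0, 5.2, 3.1, 2.5, 2.6, 3.3, 3.3, 3.8, 4.1, 4.0, 4.5, 5.6, 5.0, 4.2, 4.8, 5.1, 5.1, 4.7, 5.9, 4.2, 0.1, 0.2, 0.2, 0.1, 0.0, 0.4, 1.2, 2.6, 5.6, 9.1, 12.2, 14.2, 15.2]}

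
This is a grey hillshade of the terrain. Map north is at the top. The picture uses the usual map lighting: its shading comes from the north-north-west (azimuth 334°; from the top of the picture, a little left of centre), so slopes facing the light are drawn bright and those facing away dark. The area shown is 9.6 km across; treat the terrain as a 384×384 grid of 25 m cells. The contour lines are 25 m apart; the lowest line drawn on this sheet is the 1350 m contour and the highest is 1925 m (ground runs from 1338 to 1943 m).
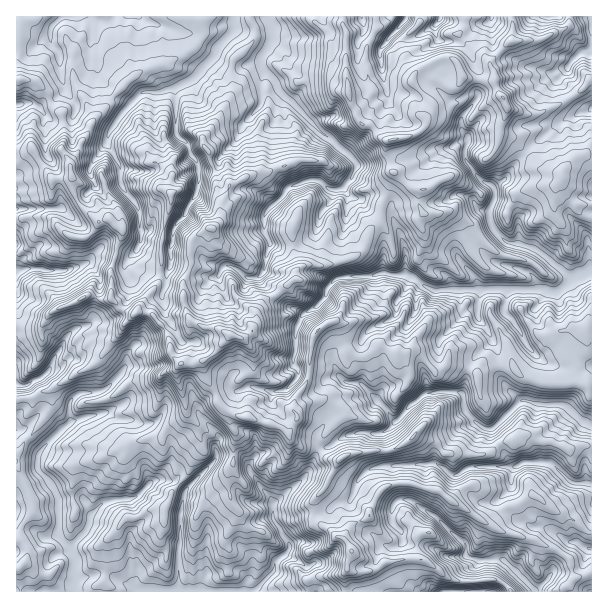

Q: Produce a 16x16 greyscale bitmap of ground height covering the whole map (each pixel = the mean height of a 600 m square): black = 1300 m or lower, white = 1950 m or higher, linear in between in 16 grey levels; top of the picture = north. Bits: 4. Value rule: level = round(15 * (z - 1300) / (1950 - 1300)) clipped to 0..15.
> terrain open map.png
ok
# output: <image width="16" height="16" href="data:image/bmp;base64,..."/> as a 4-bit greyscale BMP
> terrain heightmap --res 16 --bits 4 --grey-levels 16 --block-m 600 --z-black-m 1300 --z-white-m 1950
<image width="16" height="16" href="data:image/bmp;base64,Qk32AAAAAAAAAHYAAAAoAAAAEAAAABAAAAABAAQAAAAAAIAAAAATCwAAEwsAABAAAAAAAAAAAAAAABEREQAiIiIAMzMzAERERABVVVUAZmZmAHd3dwCIiIgAmZmZAKqqqgC7u7sAzMzMAN3d3QDu7u4A////ADEiIiNodkMkITM0Q3l2REMyI0ZUiGZlUyNEVmeIdlQzM0V4qodnQ0JERpupl2VDM0VmzMiYh1REZ3m82IhmMzRGiKmZZTIiIUZ3mnd2RUMjV5Z5ZlVnQ1VoVneGQ3dUZlY1VkU1h1ZVNDIkMkh4Z1QyMyIiV2h2QyIiIiJWRVZT"/>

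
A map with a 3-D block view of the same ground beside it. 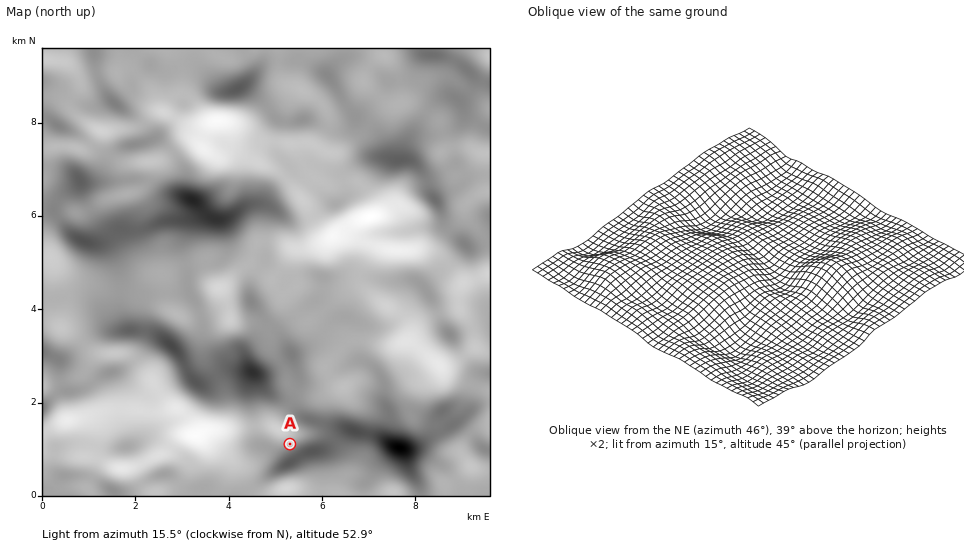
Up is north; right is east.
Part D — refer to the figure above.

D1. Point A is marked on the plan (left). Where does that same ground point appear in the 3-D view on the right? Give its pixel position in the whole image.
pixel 655 218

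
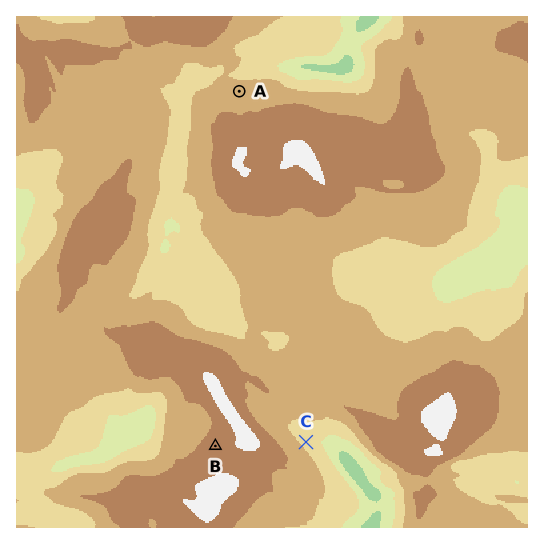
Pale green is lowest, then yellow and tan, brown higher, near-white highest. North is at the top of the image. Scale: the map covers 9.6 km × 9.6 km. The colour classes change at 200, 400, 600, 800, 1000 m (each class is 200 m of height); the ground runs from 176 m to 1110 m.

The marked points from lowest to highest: C A B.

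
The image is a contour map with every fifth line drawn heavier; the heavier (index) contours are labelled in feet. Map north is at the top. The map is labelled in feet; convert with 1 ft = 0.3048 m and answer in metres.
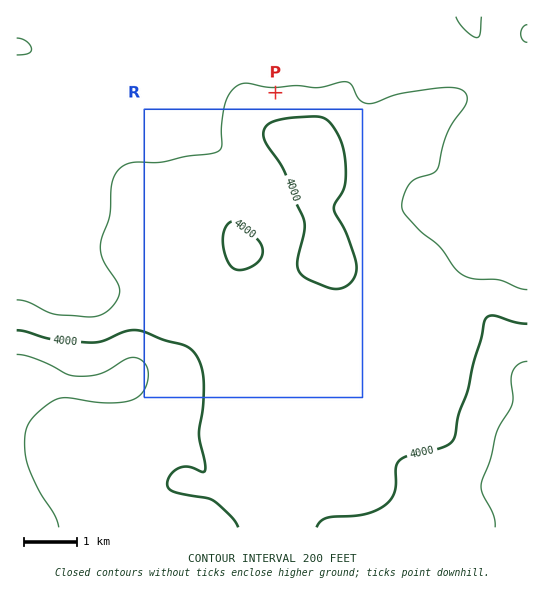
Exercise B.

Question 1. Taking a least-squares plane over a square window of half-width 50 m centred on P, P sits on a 7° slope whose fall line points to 358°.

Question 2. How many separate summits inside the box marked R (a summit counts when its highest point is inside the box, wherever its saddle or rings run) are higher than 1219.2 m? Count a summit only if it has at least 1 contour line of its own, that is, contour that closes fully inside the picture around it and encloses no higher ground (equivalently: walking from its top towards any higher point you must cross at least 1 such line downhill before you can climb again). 2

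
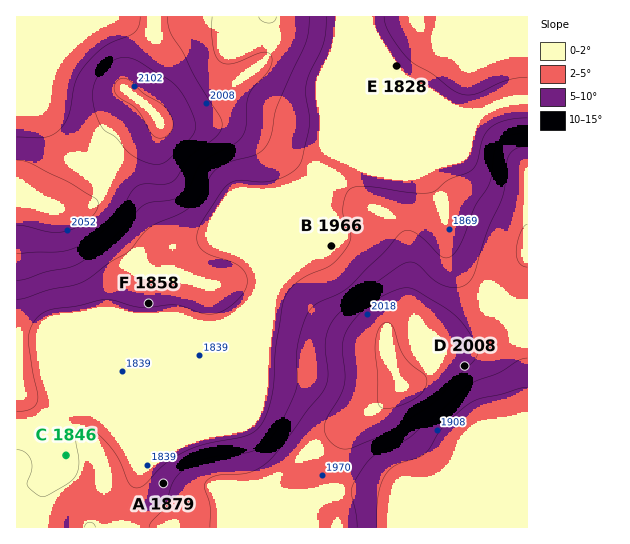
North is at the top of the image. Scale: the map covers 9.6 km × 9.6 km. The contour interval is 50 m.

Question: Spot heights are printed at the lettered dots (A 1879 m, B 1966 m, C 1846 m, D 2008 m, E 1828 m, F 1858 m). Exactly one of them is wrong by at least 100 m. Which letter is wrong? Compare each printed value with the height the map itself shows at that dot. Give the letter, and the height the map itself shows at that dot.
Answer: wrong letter B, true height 1841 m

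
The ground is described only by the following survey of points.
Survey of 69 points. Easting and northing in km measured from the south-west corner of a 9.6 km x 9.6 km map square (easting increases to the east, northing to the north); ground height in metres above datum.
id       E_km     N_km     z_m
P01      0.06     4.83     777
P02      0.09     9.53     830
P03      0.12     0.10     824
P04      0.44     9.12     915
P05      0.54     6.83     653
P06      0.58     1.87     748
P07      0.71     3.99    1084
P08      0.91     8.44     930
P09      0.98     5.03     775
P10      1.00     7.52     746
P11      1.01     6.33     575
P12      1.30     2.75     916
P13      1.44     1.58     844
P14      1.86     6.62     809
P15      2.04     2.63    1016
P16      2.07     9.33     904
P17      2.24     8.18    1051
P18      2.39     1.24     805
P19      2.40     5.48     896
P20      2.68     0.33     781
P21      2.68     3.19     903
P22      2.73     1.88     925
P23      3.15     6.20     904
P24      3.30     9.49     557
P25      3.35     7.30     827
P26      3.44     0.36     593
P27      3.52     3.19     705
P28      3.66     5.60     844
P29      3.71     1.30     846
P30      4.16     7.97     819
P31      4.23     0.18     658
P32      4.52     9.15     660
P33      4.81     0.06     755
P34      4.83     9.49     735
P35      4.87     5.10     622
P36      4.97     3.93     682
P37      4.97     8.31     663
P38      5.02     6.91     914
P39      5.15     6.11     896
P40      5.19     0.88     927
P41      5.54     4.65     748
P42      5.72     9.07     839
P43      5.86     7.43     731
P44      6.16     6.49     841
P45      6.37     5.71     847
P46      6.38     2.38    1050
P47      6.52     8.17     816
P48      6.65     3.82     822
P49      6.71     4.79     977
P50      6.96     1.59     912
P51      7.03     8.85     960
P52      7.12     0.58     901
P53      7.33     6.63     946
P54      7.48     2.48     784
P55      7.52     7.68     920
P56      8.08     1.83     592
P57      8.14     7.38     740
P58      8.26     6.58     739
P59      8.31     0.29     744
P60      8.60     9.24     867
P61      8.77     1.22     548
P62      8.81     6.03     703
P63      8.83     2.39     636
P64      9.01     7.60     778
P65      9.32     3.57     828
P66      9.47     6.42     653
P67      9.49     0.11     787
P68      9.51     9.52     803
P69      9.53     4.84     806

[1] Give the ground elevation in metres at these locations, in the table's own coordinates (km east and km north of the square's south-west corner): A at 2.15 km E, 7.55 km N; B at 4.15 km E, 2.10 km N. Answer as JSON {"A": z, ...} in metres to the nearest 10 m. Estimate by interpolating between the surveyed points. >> {"A": 920, "B": 730}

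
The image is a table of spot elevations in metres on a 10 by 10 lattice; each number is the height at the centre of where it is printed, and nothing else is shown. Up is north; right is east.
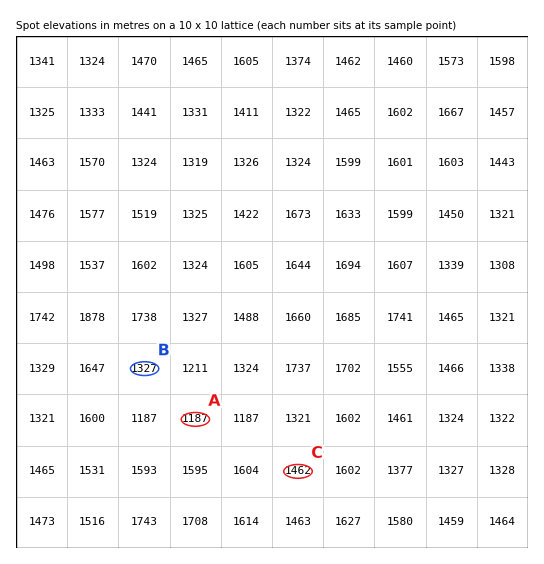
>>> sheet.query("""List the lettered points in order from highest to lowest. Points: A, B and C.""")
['C', 'B', 'A']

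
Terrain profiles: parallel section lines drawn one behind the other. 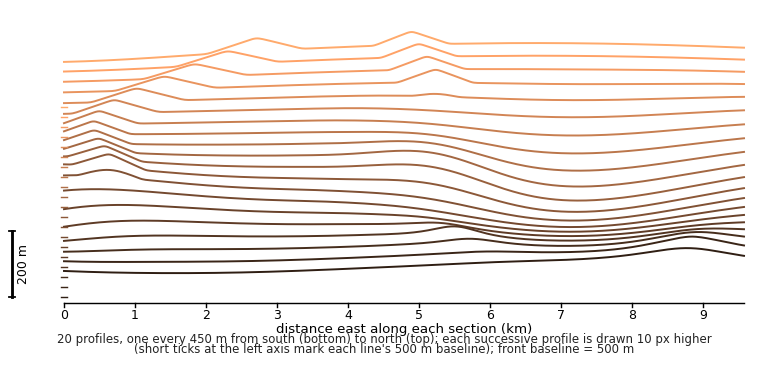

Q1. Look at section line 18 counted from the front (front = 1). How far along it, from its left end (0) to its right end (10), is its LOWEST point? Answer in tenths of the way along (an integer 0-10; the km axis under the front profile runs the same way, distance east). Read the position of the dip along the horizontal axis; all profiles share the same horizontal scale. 0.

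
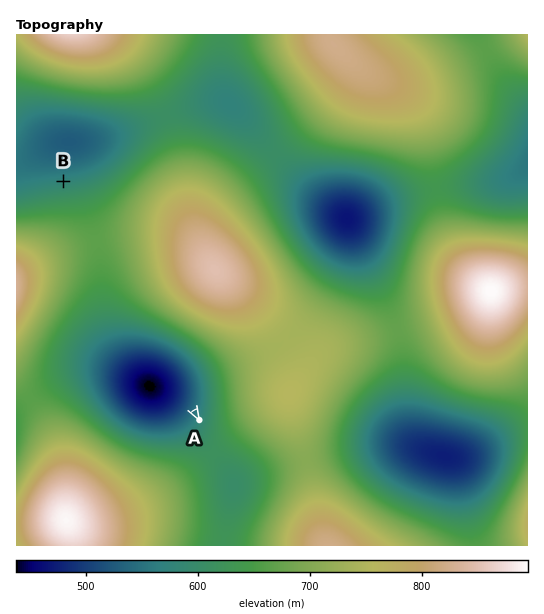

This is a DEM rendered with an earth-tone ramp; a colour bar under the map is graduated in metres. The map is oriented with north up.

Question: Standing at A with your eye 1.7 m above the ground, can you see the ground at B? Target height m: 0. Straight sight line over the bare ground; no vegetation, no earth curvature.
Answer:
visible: false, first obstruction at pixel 150 334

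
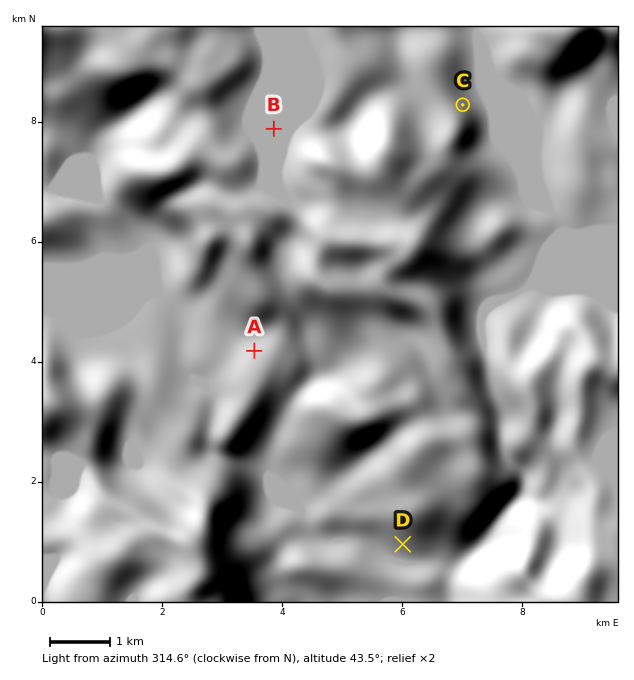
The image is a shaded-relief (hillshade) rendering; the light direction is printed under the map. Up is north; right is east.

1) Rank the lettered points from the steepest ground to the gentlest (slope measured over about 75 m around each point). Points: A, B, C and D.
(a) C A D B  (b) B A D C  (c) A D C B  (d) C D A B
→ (d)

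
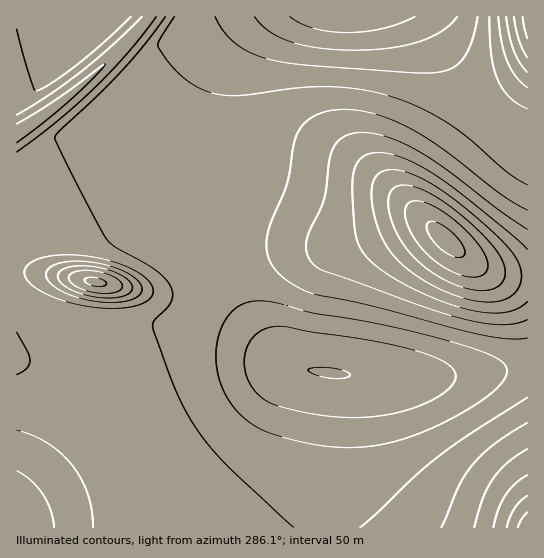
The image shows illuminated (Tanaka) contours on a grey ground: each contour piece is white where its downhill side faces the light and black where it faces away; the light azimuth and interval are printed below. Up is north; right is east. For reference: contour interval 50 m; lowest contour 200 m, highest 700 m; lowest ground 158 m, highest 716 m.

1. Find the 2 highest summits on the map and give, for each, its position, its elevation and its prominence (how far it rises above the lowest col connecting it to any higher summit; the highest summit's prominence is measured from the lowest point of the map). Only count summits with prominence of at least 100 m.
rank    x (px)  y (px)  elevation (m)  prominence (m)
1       446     239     716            558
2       95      282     659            262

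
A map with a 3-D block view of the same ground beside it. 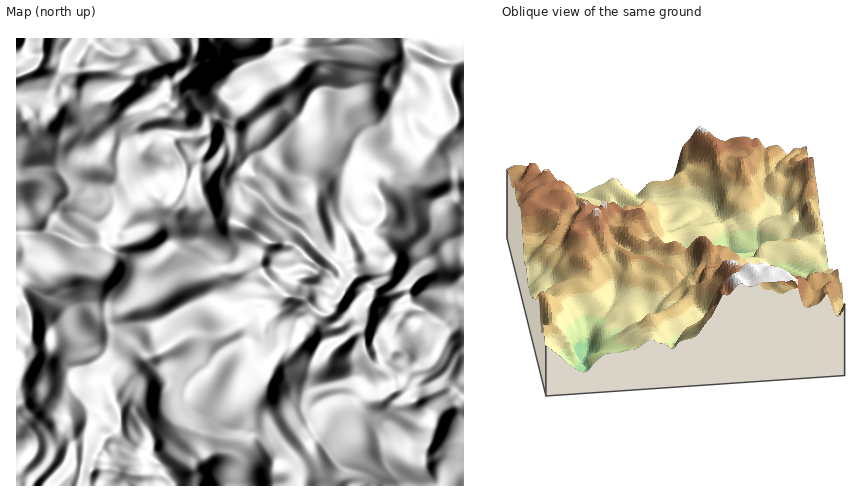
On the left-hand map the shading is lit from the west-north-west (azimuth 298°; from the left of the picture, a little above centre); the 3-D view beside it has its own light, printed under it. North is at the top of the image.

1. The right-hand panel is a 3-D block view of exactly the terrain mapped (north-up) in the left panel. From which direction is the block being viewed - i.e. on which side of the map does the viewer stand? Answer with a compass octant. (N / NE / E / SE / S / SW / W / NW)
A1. N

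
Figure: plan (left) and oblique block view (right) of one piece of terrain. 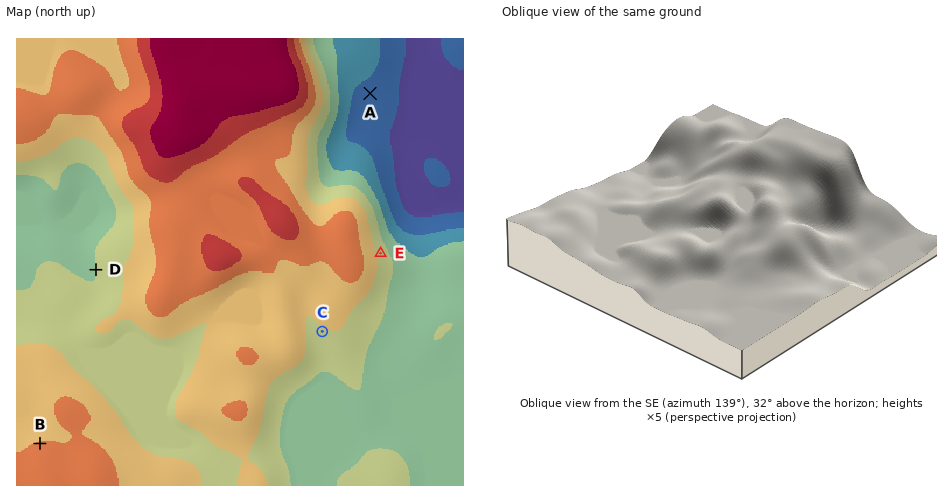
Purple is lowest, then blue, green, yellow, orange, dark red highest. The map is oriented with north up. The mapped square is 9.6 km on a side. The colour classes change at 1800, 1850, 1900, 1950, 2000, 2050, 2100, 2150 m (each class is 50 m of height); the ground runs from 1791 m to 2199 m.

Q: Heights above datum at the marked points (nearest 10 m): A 1830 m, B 2050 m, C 1990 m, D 1950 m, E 1980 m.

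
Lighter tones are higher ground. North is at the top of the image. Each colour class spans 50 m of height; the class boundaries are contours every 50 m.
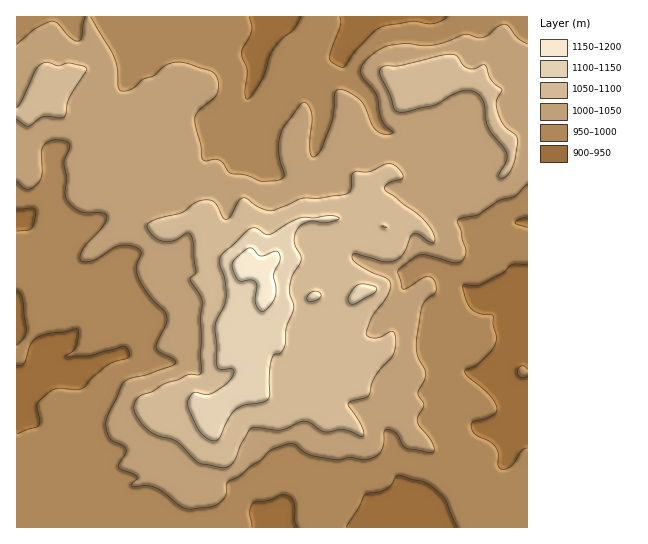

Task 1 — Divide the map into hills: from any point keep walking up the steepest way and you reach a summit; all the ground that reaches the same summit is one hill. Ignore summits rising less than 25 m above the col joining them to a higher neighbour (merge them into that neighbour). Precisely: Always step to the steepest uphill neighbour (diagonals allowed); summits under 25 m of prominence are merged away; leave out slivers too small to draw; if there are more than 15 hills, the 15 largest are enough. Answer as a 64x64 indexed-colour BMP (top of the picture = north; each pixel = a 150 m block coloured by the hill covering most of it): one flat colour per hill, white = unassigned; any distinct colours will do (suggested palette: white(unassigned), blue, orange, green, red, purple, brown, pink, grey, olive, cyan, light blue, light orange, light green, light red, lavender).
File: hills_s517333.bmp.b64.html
<image width="64" height="64" href="data:image/bmp;base64,Qk12CAAAAAAAAHYAAAAoAAAAQAAAAEAAAAABAAQAAAAAAAAIAAATCwAAEwsAABAAAAAAAAAA////ALR3HwAOf/8ALKAsACgn1gC9Z5QAS1aMAMJ34wB/f38AIr28AM++FwDox64AeLv/AIrfmACWmP8A1bDFABERERERERERERERERERERERERERERERERERERERERERERERERERERERERERERERERERERERERERERERERERERERERERERERERERERERERERERERERERERERERERERERERERERERERERERERERERERERERERERERERERERERERERERERERERERERERERERERERERERERERERERERERERERERERERERERERERERERERERERERERERERERERERERERERERERERERERERERERERERERERERERERERERERERERERERERERERERERERERERERERERERERERERERERERERERERERERERERERERERERERERERERERERERERERERERERERERERERERERERERERERERERERERERERERERERERERERERERERERERERERERERERERERERERERERERERERERERERERERERERERERERERERERERERERERERERERERERERERERERERERERERERERERERERERERERERERERERERERERERERERERERERERERERERERERERERERERERERERERERERERERERERERERERERERERERERERERERERERERERERERERERERERERERERERERERERERERERERERERERERERERERERERERERERERERERERERERERERERERERERERERERERERERERERERERERERERERERERERERERERERERERERERERERERERERERERERERERERERERERERERERERERERERERERERERERERERERERERERERERERERERERERERERERERERERERERERERERERERERERERERERERERERERERERERERERERERERERERERERERERERERERERERERERERERERERERERERERERERERERERERERERERERERERERERERERERERERERERERERERERERERERERERERERERERERERERERERERERERERERERERERERERERERERERERERERERERERERERERERERERERERERERERERERERERERERERERERERERERERERERERERERERERERERERERERERERERERERERERERERERERERERERERERERERERERERERERERERERERERERERERERERERERERERERERERERERERERERERERERERERERERERERERERERERERERERERERERERERERERERERERERERERERERERERERERERERERERERERERERERERERERERERERERERERERERERERERERERERERERERERERERERERERERERERERERERERERERERERERERERERERERERERERERERERERERERERERERERERERERERERERERERERERERERERERERERERERERERERERERERERERERERERERERERERERERERERERERERERERERERERERERERERERERERERERERERERERERERERERERERERERERERERERERERERERERERERERERERERERERERERERERERERERERERERERERIRERERERERERERERERERERERERERERERERERERERERIiIjMRERERERERERERERERERERERERERERERERERERIiIiMzERERERERERERERERERERERERERERERERERERIiIiIzMxEREREREREREREREREREREREREREREREREREiIiIjMzERERERERERERERERERERERERERERERERERESIiIiMzMxERERERERERERERERERERERERERERERERERIiIiIzMzEREREREREREREREREREREREREREREREREREiIiIjMzERERERERERERERERERERERERERERERERERERIiIiMzMxERERERERERERERERERERERERERERERERERIiIiIzMzMREREREREREREREREREREREREREREREREREiIiIjMzMzMRERERERERERERERERERERERERERERERIiIiIiMzMzMzERERERERERERERERERERERERESIiIiIiIiIiIzMzMzMxEREREREREREREREREREREREiIiIiIiIiIiIjMzMzMzMRERERERERERERERERERERESIiIiIiIiIiIiMzMzMzMzERERERERERERERERERERERIiIiIiIiIiIiIzMzMzMzMRERERERERERERERERERERIiIiIiIiIiIiIjMzMzMzMzEREREREREREREREREREREiIiIiIiIiIiIiMzMzMzMzMRERERERERERERERERERIiIiIiIiIiIiIiIzMzMzMzMzEREREREREREREREREREiIiIiIiIiIiIiIjMzMzMzMzMREREREREREREREREREiIiIiIiIiIiIiIiMzMzMzMzMxERERERERERERERERESIiIiIiIiIiIiIiIzMzMzMzMzERERERERERERERERERIiIiIiIiIiIiIiIjMzMzMzMzMREREREREREREREREREiIiIiIiIiIiIiIiMzMzMzMzMxERERERERERERERERERIiIiIiIiIiIiIiIzMzMzMzMzMRERERERERERERERERESIiIiIiIiIiIiIjMzMzMzMzMxERERERERERERERERERIiIiIiIiIiIiIi"/>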